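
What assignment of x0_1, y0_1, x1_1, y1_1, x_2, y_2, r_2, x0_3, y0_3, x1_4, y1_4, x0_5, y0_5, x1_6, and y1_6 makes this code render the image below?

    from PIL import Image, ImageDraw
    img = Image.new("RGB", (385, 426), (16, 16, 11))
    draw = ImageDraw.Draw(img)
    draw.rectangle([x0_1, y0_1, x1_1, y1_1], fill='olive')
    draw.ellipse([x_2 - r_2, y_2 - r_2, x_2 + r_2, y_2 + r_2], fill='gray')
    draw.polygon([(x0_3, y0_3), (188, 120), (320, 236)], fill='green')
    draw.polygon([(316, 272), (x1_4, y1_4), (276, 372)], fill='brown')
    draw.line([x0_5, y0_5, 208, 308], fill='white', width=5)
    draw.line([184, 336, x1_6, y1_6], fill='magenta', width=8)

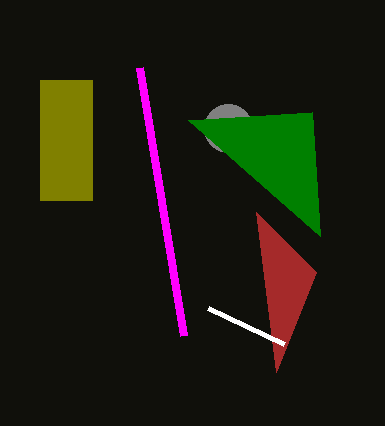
x0_1 = 40
y0_1 = 80
x1_1 = 92
y1_1 = 200
x_2 = 228
y_2 = 128
r_2 = 24
x0_3 = 312
y0_3 = 112
x1_4 = 256
y1_4 = 212
x0_5 = 284
y0_5 = 344
x1_6 = 140
y1_6 = 68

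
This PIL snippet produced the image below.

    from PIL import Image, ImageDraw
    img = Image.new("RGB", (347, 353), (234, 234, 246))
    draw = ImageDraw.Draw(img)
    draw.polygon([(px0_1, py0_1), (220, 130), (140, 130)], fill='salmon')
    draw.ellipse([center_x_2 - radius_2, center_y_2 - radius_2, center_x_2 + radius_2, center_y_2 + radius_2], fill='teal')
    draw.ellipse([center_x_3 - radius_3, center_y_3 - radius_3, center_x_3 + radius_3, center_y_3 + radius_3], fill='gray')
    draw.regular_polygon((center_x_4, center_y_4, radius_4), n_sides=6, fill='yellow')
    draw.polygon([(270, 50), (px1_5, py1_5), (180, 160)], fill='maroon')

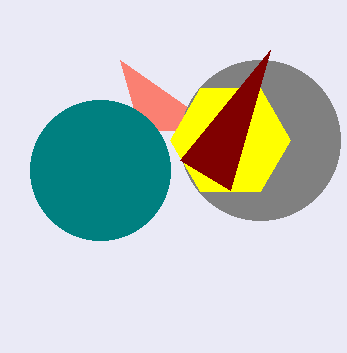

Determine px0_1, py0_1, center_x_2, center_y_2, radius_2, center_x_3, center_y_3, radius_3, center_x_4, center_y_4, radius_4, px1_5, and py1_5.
px0_1 = 120; py0_1 = 60; center_x_2 = 100; center_y_2 = 170; radius_2 = 70; center_x_3 = 260; center_y_3 = 140; radius_3 = 80; center_x_4 = 230; center_y_4 = 140; radius_4 = 60; px1_5 = 230; py1_5 = 190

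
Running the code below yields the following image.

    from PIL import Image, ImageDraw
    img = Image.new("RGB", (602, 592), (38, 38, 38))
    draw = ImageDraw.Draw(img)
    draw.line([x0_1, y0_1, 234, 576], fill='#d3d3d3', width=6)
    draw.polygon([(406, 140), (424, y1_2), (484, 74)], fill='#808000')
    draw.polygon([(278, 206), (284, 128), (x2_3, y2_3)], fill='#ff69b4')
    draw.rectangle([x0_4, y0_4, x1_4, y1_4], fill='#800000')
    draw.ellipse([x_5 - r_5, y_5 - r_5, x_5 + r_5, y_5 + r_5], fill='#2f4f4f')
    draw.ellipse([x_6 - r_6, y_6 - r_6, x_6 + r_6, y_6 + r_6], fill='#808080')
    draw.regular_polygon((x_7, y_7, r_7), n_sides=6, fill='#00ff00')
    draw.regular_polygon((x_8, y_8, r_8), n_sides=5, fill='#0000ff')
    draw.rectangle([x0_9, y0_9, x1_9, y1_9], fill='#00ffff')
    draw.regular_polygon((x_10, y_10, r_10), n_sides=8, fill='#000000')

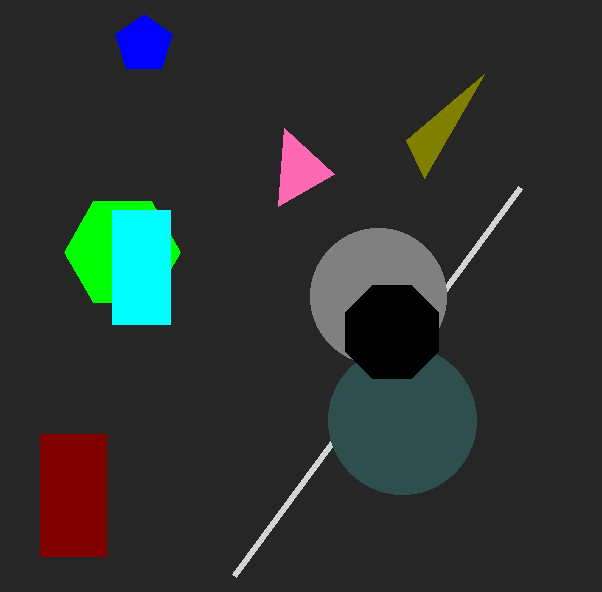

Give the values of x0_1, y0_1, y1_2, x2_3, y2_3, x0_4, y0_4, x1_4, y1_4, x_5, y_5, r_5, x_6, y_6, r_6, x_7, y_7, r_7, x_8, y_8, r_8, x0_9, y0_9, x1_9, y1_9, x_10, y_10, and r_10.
x0_1 = 520, y0_1 = 188, y1_2 = 178, x2_3 = 334, y2_3 = 174, x0_4 = 40, y0_4 = 434, x1_4 = 106, y1_4 = 556, x_5 = 402, y_5 = 420, r_5 = 74, x_6 = 378, y_6 = 296, r_6 = 68, x_7 = 122, y_7 = 252, r_7 = 58, x_8 = 144, y_8 = 44, r_8 = 30, x0_9 = 112, y0_9 = 210, x1_9 = 170, y1_9 = 324, x_10 = 392, y_10 = 332, r_10 = 50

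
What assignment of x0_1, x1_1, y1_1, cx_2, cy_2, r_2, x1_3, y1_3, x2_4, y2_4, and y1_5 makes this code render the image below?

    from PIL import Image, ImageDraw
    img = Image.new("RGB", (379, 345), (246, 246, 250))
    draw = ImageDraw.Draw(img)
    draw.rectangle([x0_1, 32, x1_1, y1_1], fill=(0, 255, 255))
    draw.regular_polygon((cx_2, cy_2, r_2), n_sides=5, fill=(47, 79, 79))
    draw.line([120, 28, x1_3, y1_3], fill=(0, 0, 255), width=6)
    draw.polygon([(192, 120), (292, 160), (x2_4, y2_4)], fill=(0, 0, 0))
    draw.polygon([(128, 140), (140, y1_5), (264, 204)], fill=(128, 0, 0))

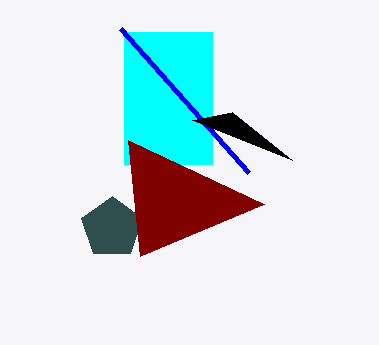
x0_1 = 124
x1_1 = 212
y1_1 = 164
cx_2 = 112
cy_2 = 228
r_2 = 32
x1_3 = 248
y1_3 = 172
x2_4 = 232
y2_4 = 112
y1_5 = 256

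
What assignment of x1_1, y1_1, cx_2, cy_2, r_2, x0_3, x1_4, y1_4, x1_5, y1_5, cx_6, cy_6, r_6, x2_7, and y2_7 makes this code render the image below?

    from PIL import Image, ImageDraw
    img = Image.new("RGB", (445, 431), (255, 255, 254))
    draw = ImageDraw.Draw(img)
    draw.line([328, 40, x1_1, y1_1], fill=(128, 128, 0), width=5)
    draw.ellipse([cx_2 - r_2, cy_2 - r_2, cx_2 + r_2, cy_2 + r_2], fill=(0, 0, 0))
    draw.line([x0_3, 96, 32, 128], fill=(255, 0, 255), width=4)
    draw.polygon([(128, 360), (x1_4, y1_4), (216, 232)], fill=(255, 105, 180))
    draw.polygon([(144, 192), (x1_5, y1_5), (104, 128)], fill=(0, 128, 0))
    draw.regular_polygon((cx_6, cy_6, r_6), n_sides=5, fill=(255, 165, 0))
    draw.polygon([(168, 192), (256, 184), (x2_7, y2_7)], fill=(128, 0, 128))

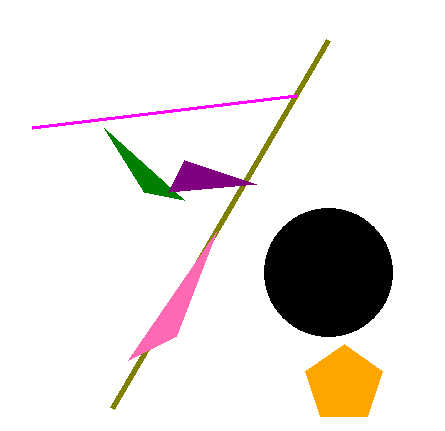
x1_1 = 112
y1_1 = 408
cx_2 = 328
cy_2 = 272
r_2 = 64
x0_3 = 296
x1_4 = 176
y1_4 = 336
x1_5 = 184
y1_5 = 200
cx_6 = 344
cy_6 = 384
r_6 = 40
x2_7 = 184
y2_7 = 160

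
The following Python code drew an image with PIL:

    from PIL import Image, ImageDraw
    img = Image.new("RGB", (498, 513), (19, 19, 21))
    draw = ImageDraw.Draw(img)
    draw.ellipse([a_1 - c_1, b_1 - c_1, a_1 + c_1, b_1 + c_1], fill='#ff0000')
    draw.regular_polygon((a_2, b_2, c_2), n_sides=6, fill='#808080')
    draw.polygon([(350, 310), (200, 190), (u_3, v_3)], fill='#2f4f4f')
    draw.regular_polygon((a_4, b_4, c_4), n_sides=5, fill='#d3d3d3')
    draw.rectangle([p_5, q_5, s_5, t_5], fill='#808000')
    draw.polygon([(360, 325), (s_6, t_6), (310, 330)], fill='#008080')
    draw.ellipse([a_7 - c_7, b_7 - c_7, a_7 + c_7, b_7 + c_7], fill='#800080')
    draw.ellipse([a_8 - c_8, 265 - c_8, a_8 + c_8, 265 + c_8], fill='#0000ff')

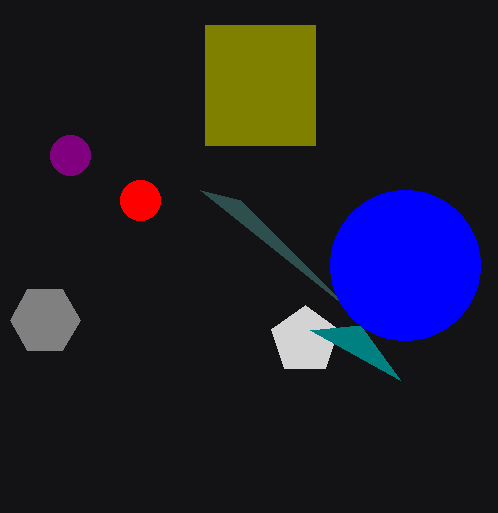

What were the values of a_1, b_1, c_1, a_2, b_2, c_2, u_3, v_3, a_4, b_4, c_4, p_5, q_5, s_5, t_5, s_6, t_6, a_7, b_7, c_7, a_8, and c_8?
a_1 = 140
b_1 = 200
c_1 = 20
a_2 = 45
b_2 = 320
c_2 = 35
u_3 = 240
v_3 = 200
a_4 = 305
b_4 = 340
c_4 = 35
p_5 = 205
q_5 = 25
s_5 = 315
t_5 = 145
s_6 = 400
t_6 = 380
a_7 = 70
b_7 = 155
c_7 = 20
a_8 = 405
c_8 = 75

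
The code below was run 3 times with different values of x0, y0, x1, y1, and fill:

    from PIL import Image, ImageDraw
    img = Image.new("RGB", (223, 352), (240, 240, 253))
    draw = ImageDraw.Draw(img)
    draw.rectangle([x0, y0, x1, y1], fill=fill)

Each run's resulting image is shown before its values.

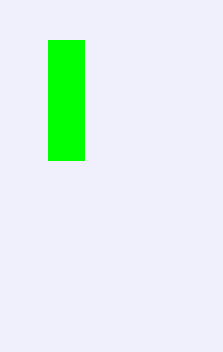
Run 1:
x0 = 48, y0 = 40, x1 = 84, y1 = 160, fill = 'lime'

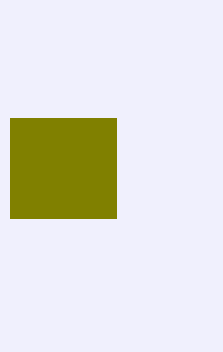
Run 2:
x0 = 10; y0 = 118; x1 = 116; y1 = 218; fill = 'olive'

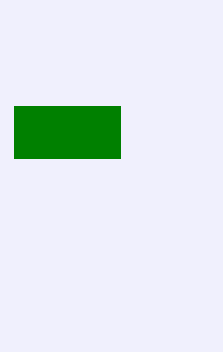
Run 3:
x0 = 14; y0 = 106; x1 = 120; y1 = 158; fill = 'green'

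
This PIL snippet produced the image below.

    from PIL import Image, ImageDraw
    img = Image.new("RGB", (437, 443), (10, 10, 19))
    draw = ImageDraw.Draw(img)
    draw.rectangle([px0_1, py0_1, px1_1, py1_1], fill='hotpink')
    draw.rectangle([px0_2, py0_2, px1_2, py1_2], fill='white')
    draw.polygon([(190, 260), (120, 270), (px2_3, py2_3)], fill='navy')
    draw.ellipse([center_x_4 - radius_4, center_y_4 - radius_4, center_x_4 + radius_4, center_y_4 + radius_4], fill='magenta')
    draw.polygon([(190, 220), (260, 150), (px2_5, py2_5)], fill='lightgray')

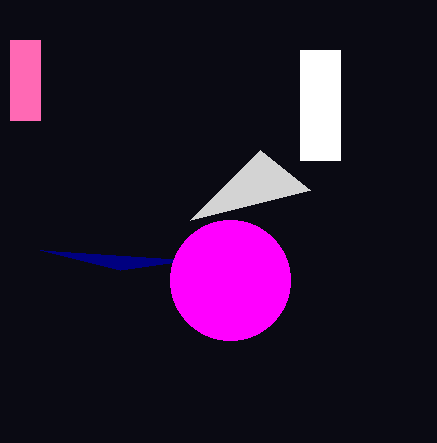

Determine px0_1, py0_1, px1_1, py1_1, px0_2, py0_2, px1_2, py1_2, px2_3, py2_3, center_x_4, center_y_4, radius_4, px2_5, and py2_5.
px0_1 = 10; py0_1 = 40; px1_1 = 40; py1_1 = 120; px0_2 = 300; py0_2 = 50; px1_2 = 340; py1_2 = 160; px2_3 = 40; py2_3 = 250; center_x_4 = 230; center_y_4 = 280; radius_4 = 60; px2_5 = 310; py2_5 = 190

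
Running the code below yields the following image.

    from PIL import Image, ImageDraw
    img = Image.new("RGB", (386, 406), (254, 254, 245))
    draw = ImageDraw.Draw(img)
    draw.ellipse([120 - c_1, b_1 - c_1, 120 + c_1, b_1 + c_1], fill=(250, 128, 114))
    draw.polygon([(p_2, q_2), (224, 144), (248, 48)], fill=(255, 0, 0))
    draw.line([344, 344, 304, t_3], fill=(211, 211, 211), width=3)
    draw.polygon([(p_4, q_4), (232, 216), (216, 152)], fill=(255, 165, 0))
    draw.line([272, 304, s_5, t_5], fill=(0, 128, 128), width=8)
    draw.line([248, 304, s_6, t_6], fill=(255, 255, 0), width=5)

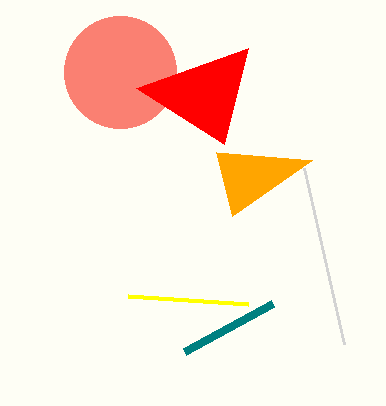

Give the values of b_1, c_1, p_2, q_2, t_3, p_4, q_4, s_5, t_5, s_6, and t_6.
b_1 = 72, c_1 = 56, p_2 = 136, q_2 = 88, t_3 = 168, p_4 = 312, q_4 = 160, s_5 = 184, t_5 = 352, s_6 = 128, t_6 = 296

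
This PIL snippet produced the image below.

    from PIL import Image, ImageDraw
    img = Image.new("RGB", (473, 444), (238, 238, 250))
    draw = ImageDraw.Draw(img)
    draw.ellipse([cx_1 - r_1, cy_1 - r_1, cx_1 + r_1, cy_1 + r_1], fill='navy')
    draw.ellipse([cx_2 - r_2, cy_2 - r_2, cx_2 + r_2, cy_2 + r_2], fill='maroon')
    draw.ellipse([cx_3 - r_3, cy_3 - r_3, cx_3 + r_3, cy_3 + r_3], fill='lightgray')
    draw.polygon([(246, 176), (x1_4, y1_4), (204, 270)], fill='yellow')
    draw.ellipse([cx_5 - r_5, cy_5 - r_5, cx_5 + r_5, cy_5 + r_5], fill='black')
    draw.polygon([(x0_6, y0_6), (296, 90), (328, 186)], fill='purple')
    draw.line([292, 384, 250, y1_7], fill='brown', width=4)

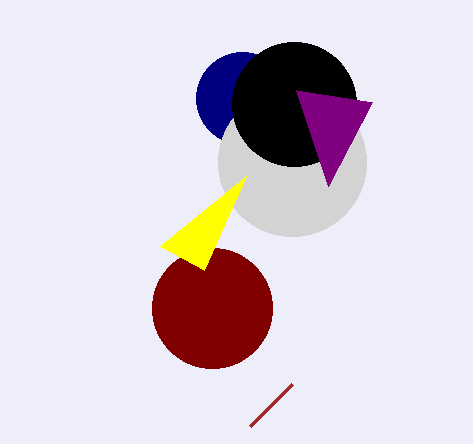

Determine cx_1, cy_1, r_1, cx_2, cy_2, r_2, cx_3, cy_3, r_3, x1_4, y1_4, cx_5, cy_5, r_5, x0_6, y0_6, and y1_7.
cx_1 = 242
cy_1 = 98
r_1 = 46
cx_2 = 212
cy_2 = 308
r_2 = 60
cx_3 = 292
cy_3 = 162
r_3 = 74
x1_4 = 160
y1_4 = 246
cx_5 = 294
cy_5 = 104
r_5 = 62
x0_6 = 372
y0_6 = 102
y1_7 = 426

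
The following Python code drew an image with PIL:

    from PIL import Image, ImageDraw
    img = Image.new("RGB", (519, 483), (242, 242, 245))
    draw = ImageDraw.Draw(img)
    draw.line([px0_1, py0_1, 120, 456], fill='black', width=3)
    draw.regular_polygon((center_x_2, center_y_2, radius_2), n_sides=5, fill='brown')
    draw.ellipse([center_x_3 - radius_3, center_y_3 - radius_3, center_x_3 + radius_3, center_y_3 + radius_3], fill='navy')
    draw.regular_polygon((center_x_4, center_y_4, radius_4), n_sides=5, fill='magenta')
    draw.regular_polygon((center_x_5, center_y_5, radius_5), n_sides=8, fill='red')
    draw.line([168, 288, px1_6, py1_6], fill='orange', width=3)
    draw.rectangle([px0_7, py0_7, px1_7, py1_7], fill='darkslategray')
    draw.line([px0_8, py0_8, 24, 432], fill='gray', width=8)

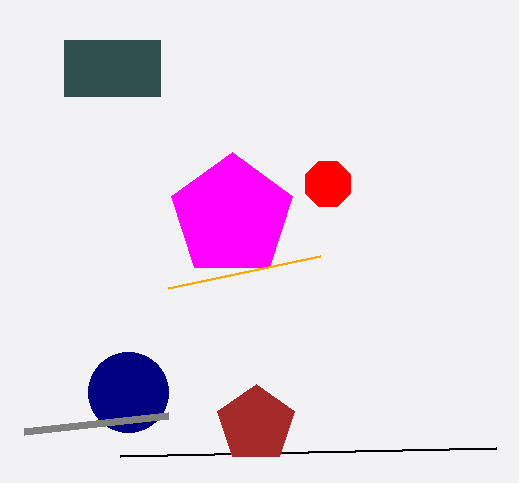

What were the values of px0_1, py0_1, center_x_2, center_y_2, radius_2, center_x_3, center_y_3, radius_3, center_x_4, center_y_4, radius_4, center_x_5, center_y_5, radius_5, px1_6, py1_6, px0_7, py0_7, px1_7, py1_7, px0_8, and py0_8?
px0_1 = 496, py0_1 = 448, center_x_2 = 256, center_y_2 = 424, radius_2 = 40, center_x_3 = 128, center_y_3 = 392, radius_3 = 40, center_x_4 = 232, center_y_4 = 216, radius_4 = 64, center_x_5 = 328, center_y_5 = 184, radius_5 = 24, px1_6 = 320, py1_6 = 256, px0_7 = 64, py0_7 = 40, px1_7 = 160, py1_7 = 96, px0_8 = 168, py0_8 = 416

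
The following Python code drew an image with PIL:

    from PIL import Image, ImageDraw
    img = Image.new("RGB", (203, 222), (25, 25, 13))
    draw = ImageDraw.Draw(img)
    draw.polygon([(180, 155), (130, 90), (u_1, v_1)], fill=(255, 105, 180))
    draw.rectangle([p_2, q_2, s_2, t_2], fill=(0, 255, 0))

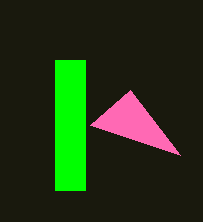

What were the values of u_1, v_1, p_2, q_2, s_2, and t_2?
u_1 = 90
v_1 = 125
p_2 = 55
q_2 = 60
s_2 = 85
t_2 = 190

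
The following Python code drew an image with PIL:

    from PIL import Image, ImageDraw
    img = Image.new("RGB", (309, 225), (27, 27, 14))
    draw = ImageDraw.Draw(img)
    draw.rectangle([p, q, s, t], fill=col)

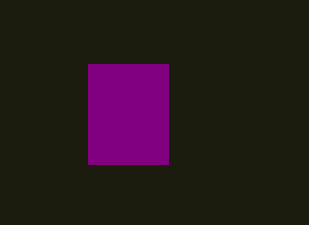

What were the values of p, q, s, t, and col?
p = 88, q = 64, s = 168, t = 164, col = 'purple'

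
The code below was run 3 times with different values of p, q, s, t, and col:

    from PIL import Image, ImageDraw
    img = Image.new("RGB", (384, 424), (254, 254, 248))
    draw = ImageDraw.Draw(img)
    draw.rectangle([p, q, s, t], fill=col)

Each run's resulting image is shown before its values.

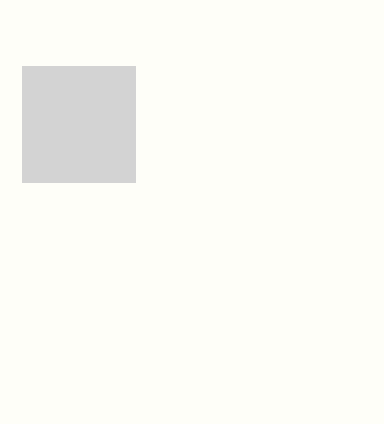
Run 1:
p = 22; q = 66; s = 135; t = 182; col = 'lightgray'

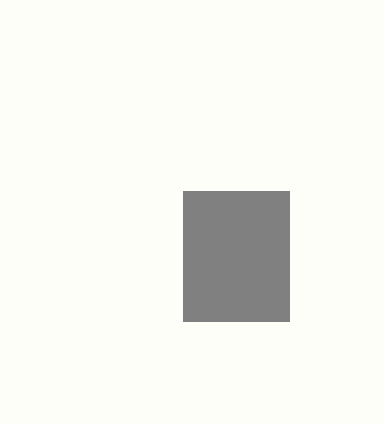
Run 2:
p = 183; q = 191; s = 289; t = 321; col = 'gray'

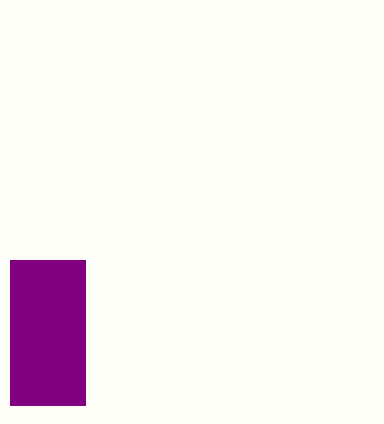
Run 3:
p = 10; q = 260; s = 85; t = 405; col = 'purple'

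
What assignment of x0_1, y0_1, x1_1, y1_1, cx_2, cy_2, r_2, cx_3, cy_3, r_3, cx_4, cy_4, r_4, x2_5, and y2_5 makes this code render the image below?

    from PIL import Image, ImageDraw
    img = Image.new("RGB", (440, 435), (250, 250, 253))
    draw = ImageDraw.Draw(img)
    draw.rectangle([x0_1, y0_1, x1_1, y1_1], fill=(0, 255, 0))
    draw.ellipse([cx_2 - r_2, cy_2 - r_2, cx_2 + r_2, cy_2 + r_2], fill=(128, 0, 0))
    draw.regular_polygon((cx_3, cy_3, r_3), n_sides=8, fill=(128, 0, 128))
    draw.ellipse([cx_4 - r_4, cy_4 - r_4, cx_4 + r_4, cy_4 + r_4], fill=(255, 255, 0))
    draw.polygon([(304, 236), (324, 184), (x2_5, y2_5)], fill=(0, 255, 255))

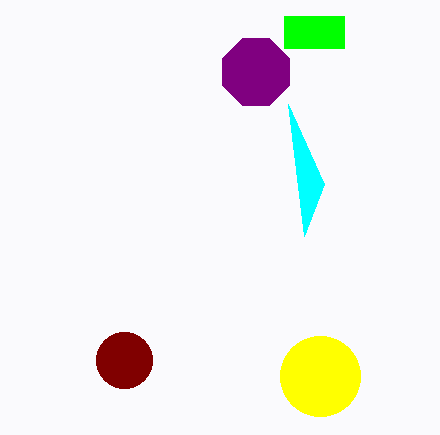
x0_1 = 284, y0_1 = 16, x1_1 = 344, y1_1 = 48, cx_2 = 124, cy_2 = 360, r_2 = 28, cx_3 = 256, cy_3 = 72, r_3 = 36, cx_4 = 320, cy_4 = 376, r_4 = 40, x2_5 = 288, y2_5 = 104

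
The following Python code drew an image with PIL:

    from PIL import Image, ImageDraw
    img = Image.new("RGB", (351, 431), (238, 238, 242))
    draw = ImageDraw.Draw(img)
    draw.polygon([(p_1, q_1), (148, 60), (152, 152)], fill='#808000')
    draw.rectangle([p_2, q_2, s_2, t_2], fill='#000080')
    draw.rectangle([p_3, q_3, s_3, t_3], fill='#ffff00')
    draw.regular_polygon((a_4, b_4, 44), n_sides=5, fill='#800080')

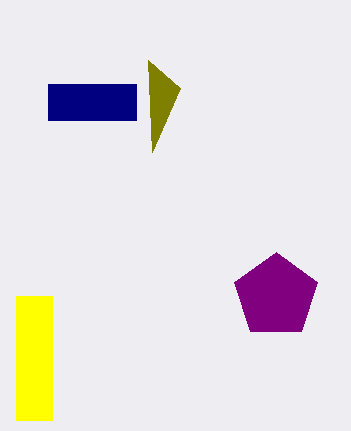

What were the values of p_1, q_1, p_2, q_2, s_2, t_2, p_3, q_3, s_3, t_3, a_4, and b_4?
p_1 = 180
q_1 = 88
p_2 = 48
q_2 = 84
s_2 = 136
t_2 = 120
p_3 = 16
q_3 = 296
s_3 = 52
t_3 = 420
a_4 = 276
b_4 = 296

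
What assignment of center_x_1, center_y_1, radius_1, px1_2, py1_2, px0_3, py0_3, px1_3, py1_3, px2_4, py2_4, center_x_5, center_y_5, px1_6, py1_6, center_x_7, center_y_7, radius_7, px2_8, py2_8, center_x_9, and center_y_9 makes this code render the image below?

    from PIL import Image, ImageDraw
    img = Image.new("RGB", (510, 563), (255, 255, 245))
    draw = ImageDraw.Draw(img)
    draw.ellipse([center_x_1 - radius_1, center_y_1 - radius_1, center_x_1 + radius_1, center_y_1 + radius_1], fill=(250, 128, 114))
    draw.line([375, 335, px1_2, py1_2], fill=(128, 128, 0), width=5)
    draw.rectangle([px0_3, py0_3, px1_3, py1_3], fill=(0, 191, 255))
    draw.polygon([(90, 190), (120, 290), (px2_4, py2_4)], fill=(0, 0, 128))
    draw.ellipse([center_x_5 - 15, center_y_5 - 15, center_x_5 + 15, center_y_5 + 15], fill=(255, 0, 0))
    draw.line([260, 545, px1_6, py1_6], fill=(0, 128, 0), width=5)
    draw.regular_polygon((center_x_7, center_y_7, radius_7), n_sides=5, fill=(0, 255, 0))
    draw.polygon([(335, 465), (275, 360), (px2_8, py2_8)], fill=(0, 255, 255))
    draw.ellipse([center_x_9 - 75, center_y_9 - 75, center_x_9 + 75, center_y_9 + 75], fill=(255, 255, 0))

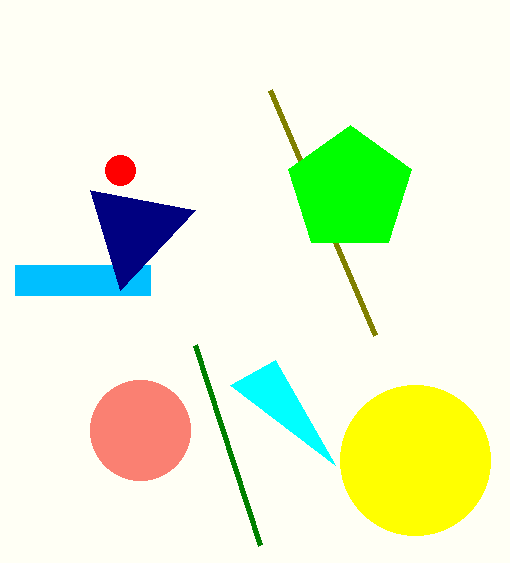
center_x_1 = 140; center_y_1 = 430; radius_1 = 50; px1_2 = 270; py1_2 = 90; px0_3 = 15; py0_3 = 265; px1_3 = 150; py1_3 = 295; px2_4 = 195; py2_4 = 210; center_x_5 = 120; center_y_5 = 170; px1_6 = 195; py1_6 = 345; center_x_7 = 350; center_y_7 = 190; radius_7 = 65; px2_8 = 230; py2_8 = 385; center_x_9 = 415; center_y_9 = 460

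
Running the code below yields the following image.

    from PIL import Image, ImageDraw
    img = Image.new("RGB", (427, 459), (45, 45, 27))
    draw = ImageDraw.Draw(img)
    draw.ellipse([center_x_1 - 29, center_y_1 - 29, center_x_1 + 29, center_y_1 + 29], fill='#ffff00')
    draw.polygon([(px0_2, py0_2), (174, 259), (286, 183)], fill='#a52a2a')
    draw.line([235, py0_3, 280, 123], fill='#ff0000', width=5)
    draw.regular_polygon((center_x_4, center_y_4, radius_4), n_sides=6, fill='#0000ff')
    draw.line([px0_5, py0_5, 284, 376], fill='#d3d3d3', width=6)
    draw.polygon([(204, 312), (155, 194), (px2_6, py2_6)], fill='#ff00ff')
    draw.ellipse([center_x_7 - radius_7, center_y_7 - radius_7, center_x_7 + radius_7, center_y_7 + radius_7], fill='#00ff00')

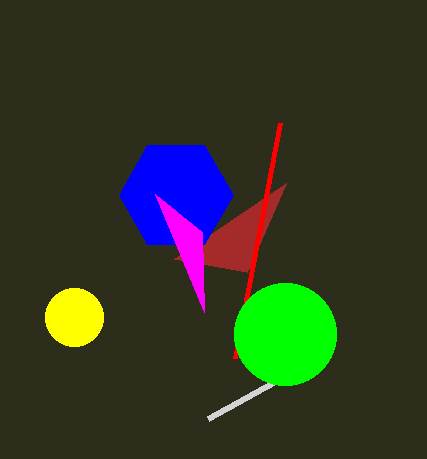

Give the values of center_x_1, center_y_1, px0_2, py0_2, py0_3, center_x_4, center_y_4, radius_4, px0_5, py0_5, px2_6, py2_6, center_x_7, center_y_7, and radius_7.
center_x_1 = 74
center_y_1 = 317
px0_2 = 247
py0_2 = 272
py0_3 = 358
center_x_4 = 176
center_y_4 = 195
radius_4 = 57
px0_5 = 208
py0_5 = 418
px2_6 = 202
py2_6 = 232
center_x_7 = 285
center_y_7 = 334
radius_7 = 51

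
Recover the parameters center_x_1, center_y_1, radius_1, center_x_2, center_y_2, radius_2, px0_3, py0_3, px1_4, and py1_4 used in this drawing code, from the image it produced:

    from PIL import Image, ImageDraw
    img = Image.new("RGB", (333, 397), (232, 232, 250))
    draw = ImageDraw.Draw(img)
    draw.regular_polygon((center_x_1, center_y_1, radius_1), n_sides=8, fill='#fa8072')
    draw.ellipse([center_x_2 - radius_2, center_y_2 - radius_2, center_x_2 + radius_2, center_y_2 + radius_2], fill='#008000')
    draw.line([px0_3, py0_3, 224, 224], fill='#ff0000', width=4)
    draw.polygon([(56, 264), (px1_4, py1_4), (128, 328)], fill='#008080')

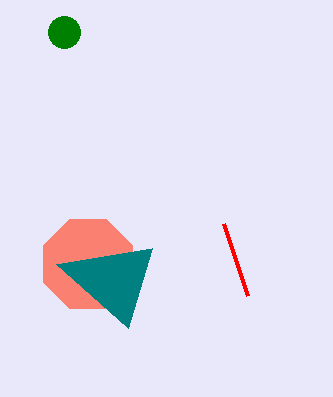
center_x_1 = 88; center_y_1 = 264; radius_1 = 48; center_x_2 = 64; center_y_2 = 32; radius_2 = 16; px0_3 = 248; py0_3 = 296; px1_4 = 152; py1_4 = 248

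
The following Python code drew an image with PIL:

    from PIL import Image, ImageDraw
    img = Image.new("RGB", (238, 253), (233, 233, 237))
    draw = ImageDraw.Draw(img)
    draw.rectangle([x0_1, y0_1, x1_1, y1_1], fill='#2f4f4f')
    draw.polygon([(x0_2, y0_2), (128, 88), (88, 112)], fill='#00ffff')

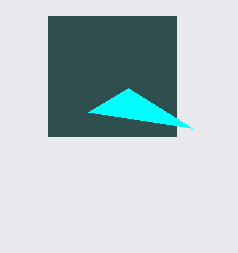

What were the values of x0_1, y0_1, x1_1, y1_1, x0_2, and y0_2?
x0_1 = 48
y0_1 = 16
x1_1 = 176
y1_1 = 136
x0_2 = 192
y0_2 = 128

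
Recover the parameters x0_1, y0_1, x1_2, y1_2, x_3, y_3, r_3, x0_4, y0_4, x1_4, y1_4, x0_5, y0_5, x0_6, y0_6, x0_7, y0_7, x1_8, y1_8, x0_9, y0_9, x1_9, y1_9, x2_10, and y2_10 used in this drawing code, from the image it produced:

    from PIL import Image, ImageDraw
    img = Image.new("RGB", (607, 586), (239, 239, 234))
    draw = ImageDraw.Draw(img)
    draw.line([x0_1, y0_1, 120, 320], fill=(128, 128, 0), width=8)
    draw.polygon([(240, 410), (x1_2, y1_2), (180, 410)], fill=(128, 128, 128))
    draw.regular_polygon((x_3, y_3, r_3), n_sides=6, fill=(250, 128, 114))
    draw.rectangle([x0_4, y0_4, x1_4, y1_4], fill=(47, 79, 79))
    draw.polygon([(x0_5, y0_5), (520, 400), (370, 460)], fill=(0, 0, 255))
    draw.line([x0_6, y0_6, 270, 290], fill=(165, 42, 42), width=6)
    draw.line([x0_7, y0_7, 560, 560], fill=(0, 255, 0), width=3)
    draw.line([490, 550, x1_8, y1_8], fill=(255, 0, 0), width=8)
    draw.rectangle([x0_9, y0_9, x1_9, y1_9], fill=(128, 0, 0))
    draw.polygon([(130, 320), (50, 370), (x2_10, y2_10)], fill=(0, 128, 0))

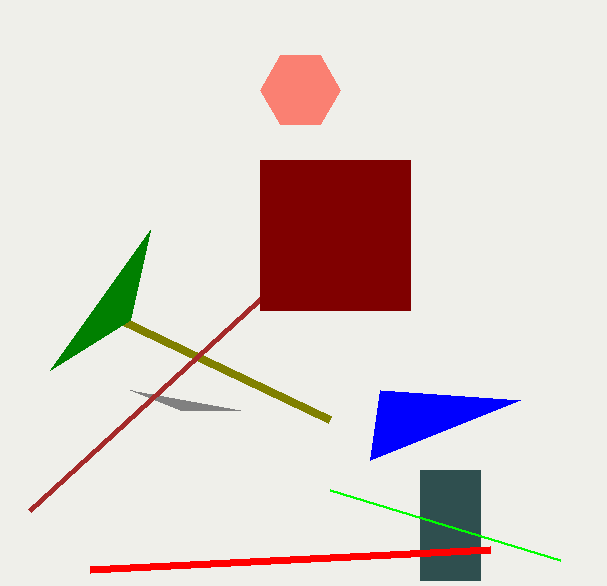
x0_1 = 330
y0_1 = 420
x1_2 = 130
y1_2 = 390
x_3 = 300
y_3 = 90
r_3 = 40
x0_4 = 420
y0_4 = 470
x1_4 = 480
y1_4 = 580
x0_5 = 380
y0_5 = 390
x0_6 = 30
y0_6 = 510
x0_7 = 330
y0_7 = 490
x1_8 = 90
y1_8 = 570
x0_9 = 260
y0_9 = 160
x1_9 = 410
y1_9 = 310
x2_10 = 150
y2_10 = 230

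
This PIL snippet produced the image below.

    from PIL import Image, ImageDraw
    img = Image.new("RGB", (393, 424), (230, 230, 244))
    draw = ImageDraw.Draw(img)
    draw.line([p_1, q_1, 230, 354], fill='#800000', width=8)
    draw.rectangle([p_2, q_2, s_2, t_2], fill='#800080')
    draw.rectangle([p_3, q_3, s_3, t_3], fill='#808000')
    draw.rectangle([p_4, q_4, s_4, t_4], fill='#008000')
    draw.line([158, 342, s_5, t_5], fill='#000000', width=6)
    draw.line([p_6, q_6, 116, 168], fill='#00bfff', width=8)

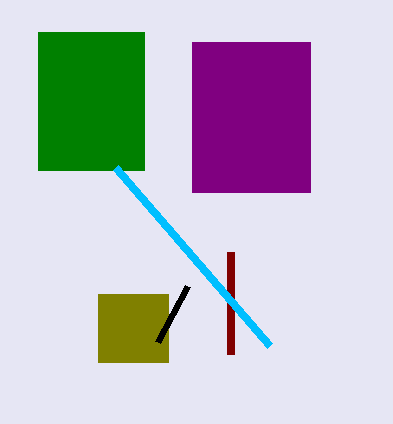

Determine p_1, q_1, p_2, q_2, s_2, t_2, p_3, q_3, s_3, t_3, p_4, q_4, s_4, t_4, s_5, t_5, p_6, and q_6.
p_1 = 230; q_1 = 252; p_2 = 192; q_2 = 42; s_2 = 310; t_2 = 192; p_3 = 98; q_3 = 294; s_3 = 168; t_3 = 362; p_4 = 38; q_4 = 32; s_4 = 144; t_4 = 170; s_5 = 188; t_5 = 286; p_6 = 270; q_6 = 346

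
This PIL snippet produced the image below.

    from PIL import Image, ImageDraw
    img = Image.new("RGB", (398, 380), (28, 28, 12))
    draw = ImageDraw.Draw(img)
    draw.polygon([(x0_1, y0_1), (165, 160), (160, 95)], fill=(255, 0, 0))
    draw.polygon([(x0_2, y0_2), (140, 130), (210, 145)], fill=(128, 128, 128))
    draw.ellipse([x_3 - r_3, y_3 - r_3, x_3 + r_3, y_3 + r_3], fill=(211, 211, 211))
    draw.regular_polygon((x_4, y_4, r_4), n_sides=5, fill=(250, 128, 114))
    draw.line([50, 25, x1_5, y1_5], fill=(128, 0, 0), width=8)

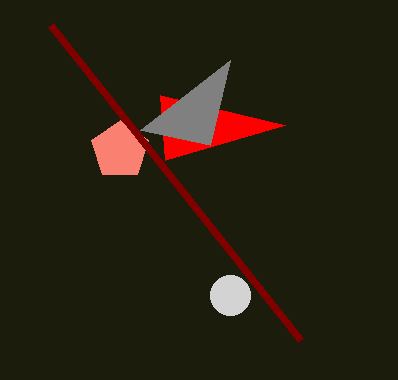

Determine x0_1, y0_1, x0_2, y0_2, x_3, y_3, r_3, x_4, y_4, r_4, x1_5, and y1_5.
x0_1 = 285
y0_1 = 125
x0_2 = 230
y0_2 = 60
x_3 = 230
y_3 = 295
r_3 = 20
x_4 = 120
y_4 = 150
r_4 = 30
x1_5 = 300
y1_5 = 340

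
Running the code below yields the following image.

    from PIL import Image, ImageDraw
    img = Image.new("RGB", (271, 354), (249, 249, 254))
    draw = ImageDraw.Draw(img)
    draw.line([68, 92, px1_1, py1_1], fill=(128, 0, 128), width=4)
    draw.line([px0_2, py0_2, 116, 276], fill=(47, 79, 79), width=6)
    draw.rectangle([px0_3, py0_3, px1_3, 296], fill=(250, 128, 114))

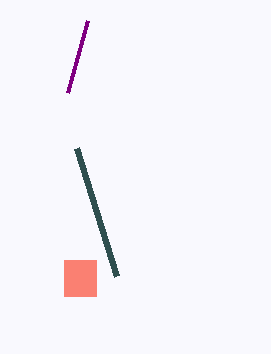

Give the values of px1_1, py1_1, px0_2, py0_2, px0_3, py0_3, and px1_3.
px1_1 = 88; py1_1 = 20; px0_2 = 76; py0_2 = 148; px0_3 = 64; py0_3 = 260; px1_3 = 96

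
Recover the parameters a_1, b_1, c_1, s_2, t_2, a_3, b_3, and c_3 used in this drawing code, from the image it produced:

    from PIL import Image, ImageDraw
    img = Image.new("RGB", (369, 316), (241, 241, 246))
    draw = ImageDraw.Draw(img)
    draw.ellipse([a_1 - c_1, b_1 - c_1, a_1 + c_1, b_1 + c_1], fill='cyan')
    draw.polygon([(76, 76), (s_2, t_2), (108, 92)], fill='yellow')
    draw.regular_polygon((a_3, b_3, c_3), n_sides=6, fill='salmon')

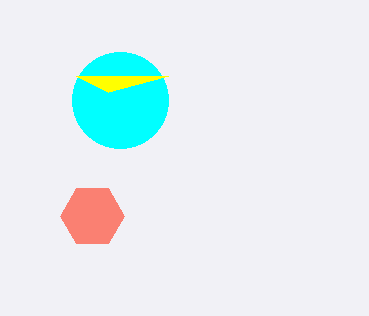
a_1 = 120; b_1 = 100; c_1 = 48; s_2 = 168; t_2 = 76; a_3 = 92; b_3 = 216; c_3 = 32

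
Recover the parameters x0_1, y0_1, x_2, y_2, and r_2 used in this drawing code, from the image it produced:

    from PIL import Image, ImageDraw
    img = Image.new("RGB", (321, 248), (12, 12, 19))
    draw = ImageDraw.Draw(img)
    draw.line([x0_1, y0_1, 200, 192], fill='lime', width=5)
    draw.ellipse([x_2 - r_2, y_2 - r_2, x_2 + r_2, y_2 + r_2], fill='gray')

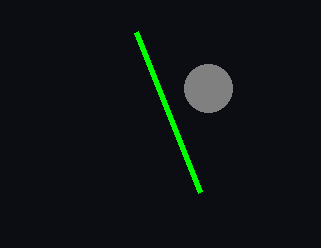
x0_1 = 136; y0_1 = 32; x_2 = 208; y_2 = 88; r_2 = 24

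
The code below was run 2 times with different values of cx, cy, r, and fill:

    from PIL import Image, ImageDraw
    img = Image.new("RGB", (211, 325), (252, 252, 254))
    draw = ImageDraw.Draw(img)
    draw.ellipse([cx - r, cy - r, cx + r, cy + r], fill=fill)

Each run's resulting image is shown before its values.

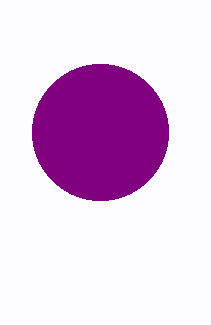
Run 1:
cx = 100
cy = 132
r = 68
fill = 'purple'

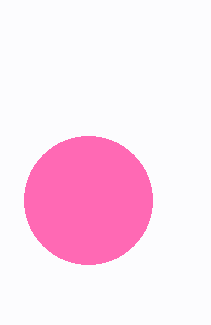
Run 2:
cx = 88
cy = 200
r = 64
fill = 'hotpink'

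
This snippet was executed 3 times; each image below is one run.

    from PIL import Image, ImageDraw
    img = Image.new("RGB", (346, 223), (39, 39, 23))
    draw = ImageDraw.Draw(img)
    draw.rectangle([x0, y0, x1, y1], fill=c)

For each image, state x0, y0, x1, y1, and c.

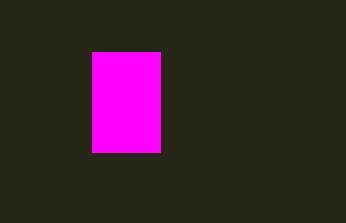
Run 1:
x0 = 92; y0 = 52; x1 = 160; y1 = 152; c = 'magenta'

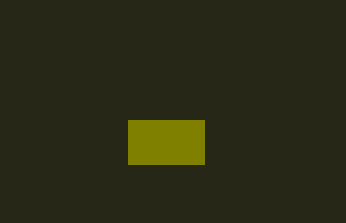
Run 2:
x0 = 128
y0 = 120
x1 = 204
y1 = 164
c = 'olive'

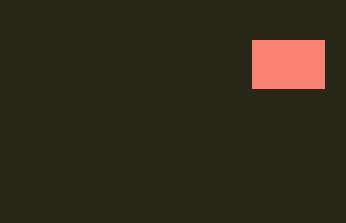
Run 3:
x0 = 252, y0 = 40, x1 = 324, y1 = 88, c = 'salmon'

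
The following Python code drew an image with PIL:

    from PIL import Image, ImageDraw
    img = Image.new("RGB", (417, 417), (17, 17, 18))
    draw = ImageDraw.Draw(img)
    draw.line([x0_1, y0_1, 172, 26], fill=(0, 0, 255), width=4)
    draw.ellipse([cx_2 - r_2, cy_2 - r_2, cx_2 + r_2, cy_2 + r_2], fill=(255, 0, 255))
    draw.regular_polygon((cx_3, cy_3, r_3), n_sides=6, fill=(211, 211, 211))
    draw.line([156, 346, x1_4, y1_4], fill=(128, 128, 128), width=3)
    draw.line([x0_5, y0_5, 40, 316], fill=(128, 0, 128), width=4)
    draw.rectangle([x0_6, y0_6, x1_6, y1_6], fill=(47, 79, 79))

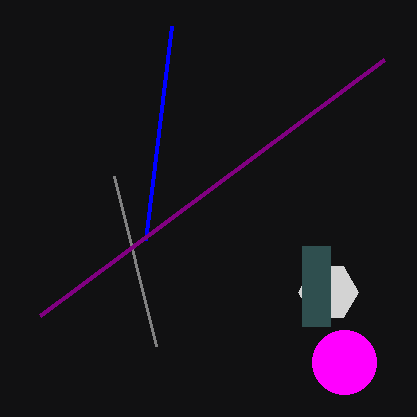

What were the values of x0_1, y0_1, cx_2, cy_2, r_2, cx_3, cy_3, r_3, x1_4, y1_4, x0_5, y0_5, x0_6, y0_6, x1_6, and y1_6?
x0_1 = 146
y0_1 = 240
cx_2 = 344
cy_2 = 362
r_2 = 32
cx_3 = 328
cy_3 = 292
r_3 = 30
x1_4 = 114
y1_4 = 176
x0_5 = 384
y0_5 = 60
x0_6 = 302
y0_6 = 246
x1_6 = 330
y1_6 = 326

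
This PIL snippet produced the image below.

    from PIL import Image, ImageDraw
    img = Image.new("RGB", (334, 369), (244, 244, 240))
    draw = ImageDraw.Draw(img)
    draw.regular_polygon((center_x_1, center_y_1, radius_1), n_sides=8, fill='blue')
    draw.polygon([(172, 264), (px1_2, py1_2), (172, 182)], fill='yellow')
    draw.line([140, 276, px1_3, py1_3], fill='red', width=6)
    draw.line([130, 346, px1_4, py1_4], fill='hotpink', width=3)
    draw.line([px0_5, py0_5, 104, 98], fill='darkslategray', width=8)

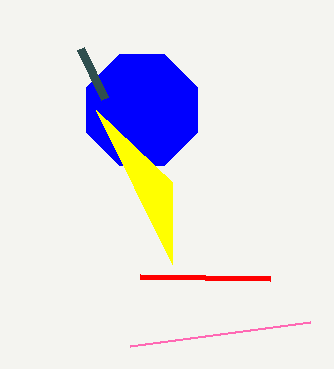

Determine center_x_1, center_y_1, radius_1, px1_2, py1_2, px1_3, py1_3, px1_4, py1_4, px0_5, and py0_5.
center_x_1 = 142; center_y_1 = 110; radius_1 = 60; px1_2 = 96; py1_2 = 110; px1_3 = 270; py1_3 = 278; px1_4 = 310; py1_4 = 322; px0_5 = 80; py0_5 = 48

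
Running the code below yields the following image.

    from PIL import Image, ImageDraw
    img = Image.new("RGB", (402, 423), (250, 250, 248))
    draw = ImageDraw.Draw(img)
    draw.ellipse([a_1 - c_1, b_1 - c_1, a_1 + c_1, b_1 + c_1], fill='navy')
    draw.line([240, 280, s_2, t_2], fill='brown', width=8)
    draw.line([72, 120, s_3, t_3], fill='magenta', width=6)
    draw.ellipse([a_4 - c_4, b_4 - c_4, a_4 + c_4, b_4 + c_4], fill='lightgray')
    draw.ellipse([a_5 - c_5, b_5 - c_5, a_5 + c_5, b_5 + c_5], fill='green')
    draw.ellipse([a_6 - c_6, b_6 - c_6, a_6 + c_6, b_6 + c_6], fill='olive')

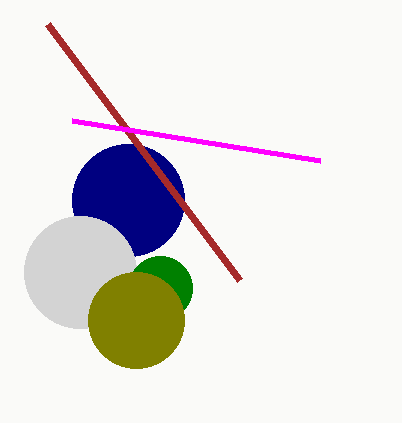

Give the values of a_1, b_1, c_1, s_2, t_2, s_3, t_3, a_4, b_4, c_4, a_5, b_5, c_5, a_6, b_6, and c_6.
a_1 = 128
b_1 = 200
c_1 = 56
s_2 = 48
t_2 = 24
s_3 = 320
t_3 = 160
a_4 = 80
b_4 = 272
c_4 = 56
a_5 = 160
b_5 = 288
c_5 = 32
a_6 = 136
b_6 = 320
c_6 = 48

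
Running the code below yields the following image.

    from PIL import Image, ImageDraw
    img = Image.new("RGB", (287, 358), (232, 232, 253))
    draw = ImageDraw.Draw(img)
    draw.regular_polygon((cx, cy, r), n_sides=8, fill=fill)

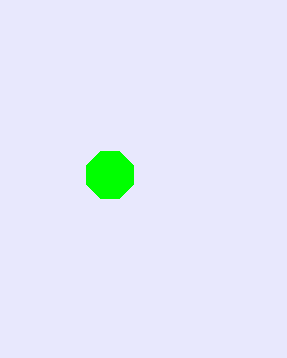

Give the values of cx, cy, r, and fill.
cx = 110; cy = 175; r = 25; fill = 'lime'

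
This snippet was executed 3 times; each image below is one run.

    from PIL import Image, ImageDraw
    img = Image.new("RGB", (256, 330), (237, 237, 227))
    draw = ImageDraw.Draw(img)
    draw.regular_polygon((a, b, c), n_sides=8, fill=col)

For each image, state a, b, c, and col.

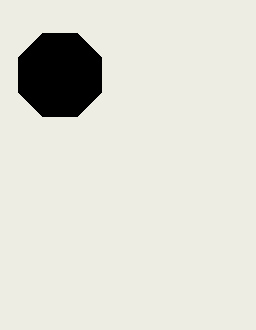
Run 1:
a = 60; b = 75; c = 45; col = 'black'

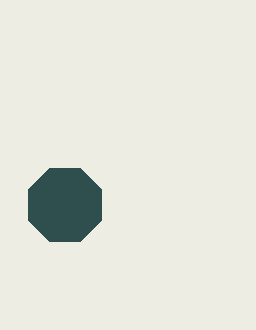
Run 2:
a = 65
b = 205
c = 40
col = 'darkslategray'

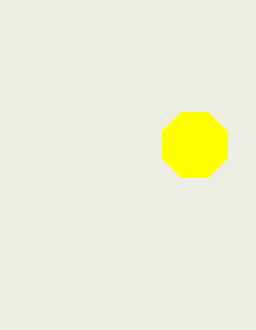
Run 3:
a = 195, b = 145, c = 35, col = 'yellow'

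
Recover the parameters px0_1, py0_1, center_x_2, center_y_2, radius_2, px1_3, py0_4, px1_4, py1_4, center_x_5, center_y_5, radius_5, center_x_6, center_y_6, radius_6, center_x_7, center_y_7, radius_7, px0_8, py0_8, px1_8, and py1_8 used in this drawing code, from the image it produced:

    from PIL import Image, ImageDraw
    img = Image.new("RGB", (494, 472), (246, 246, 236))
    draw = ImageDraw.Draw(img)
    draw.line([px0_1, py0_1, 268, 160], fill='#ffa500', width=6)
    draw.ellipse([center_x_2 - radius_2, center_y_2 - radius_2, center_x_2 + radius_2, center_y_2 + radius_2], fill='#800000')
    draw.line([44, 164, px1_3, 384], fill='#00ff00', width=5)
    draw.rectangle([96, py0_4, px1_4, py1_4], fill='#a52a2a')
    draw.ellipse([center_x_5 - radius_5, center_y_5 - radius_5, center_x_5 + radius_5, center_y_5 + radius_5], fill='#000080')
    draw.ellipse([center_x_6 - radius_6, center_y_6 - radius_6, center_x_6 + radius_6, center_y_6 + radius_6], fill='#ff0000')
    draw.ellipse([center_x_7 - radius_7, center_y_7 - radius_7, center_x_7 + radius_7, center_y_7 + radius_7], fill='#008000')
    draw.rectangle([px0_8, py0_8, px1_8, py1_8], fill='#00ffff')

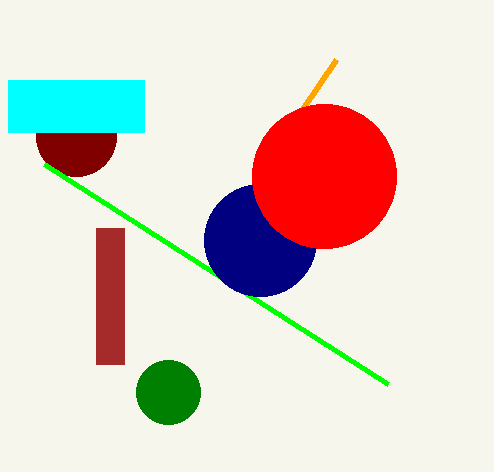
px0_1 = 336
py0_1 = 60
center_x_2 = 76
center_y_2 = 136
radius_2 = 40
px1_3 = 388
py0_4 = 228
px1_4 = 124
py1_4 = 364
center_x_5 = 260
center_y_5 = 240
radius_5 = 56
center_x_6 = 324
center_y_6 = 176
radius_6 = 72
center_x_7 = 168
center_y_7 = 392
radius_7 = 32
px0_8 = 8
py0_8 = 80
px1_8 = 144
py1_8 = 132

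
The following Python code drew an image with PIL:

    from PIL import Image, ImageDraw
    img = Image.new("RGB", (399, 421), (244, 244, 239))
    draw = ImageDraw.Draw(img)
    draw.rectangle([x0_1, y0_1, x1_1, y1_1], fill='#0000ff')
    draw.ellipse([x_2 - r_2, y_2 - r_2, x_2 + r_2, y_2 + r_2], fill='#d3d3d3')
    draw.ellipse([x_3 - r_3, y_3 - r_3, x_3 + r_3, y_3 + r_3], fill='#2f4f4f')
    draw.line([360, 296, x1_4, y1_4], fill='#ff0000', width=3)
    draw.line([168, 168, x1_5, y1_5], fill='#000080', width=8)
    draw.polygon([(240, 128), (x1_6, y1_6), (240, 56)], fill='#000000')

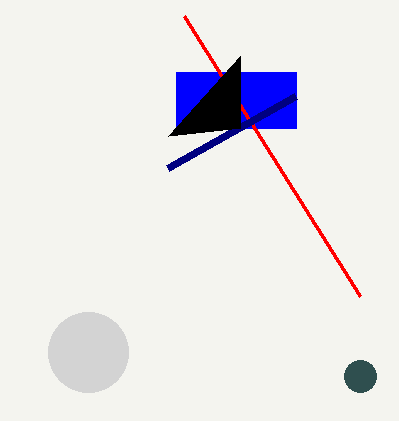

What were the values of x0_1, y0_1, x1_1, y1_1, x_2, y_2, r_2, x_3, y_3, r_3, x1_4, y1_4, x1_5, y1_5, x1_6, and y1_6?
x0_1 = 176, y0_1 = 72, x1_1 = 296, y1_1 = 128, x_2 = 88, y_2 = 352, r_2 = 40, x_3 = 360, y_3 = 376, r_3 = 16, x1_4 = 184, y1_4 = 16, x1_5 = 296, y1_5 = 96, x1_6 = 168, y1_6 = 136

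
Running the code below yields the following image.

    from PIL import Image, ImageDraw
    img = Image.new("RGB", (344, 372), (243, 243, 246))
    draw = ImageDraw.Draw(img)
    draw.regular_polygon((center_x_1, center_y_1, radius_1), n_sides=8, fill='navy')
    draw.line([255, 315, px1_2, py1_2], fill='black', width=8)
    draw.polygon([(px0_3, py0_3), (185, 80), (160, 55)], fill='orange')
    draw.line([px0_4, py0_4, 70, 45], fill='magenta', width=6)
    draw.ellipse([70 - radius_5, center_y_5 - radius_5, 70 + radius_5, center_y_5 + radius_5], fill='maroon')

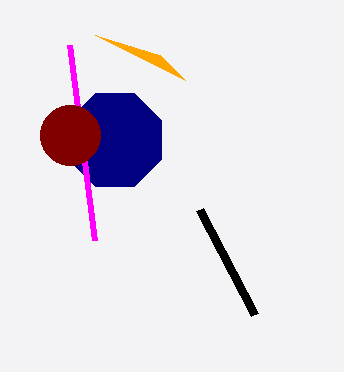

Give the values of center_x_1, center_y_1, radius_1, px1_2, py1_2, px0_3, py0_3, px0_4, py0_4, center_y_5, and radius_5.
center_x_1 = 115
center_y_1 = 140
radius_1 = 50
px1_2 = 200
py1_2 = 210
px0_3 = 95
py0_3 = 35
px0_4 = 95
py0_4 = 240
center_y_5 = 135
radius_5 = 30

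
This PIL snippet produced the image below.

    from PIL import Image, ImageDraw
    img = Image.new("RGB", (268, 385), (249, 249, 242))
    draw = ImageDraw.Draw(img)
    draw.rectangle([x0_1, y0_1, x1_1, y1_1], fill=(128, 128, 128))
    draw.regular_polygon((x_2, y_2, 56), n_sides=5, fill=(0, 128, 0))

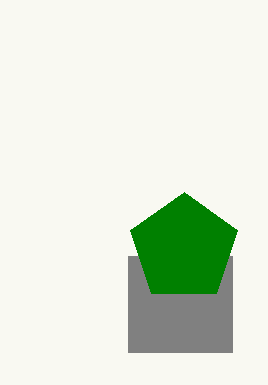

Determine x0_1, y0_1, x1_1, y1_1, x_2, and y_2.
x0_1 = 128, y0_1 = 256, x1_1 = 232, y1_1 = 352, x_2 = 184, y_2 = 248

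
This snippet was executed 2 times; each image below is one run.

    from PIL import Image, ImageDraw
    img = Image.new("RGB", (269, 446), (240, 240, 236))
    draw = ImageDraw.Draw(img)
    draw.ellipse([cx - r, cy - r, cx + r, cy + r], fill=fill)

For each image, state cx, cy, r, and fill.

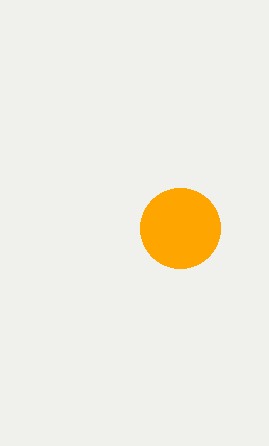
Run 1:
cx = 180, cy = 228, r = 40, fill = 'orange'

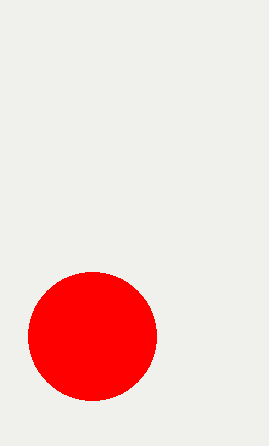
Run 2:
cx = 92, cy = 336, r = 64, fill = 'red'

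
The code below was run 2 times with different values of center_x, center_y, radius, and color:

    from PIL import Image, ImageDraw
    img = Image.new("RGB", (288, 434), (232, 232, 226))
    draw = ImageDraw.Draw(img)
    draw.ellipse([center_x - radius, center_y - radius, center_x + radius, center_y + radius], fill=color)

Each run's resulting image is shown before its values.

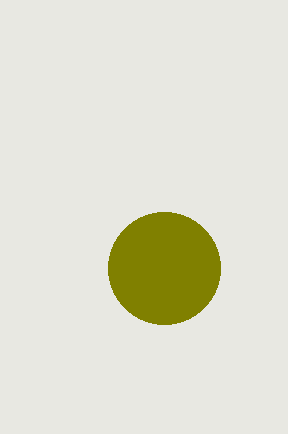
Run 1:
center_x = 164
center_y = 268
radius = 56
color = 'olive'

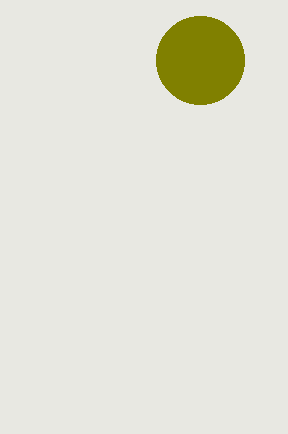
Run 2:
center_x = 200; center_y = 60; radius = 44; color = 'olive'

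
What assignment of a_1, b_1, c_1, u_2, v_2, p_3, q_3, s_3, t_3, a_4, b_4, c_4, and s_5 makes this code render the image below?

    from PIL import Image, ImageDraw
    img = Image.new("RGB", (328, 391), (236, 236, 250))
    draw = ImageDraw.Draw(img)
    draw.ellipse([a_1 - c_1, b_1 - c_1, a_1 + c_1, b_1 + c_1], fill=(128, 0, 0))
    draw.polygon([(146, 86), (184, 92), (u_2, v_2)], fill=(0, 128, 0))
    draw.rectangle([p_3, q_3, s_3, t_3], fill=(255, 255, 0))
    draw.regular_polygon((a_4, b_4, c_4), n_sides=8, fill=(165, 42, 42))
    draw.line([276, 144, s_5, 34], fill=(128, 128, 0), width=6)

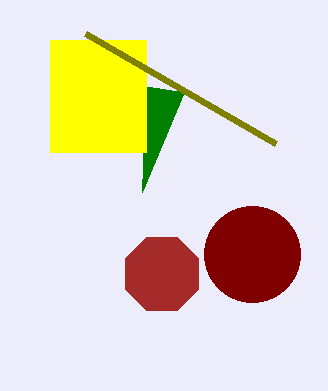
a_1 = 252; b_1 = 254; c_1 = 48; u_2 = 142; v_2 = 192; p_3 = 50; q_3 = 40; s_3 = 146; t_3 = 152; a_4 = 162; b_4 = 274; c_4 = 40; s_5 = 86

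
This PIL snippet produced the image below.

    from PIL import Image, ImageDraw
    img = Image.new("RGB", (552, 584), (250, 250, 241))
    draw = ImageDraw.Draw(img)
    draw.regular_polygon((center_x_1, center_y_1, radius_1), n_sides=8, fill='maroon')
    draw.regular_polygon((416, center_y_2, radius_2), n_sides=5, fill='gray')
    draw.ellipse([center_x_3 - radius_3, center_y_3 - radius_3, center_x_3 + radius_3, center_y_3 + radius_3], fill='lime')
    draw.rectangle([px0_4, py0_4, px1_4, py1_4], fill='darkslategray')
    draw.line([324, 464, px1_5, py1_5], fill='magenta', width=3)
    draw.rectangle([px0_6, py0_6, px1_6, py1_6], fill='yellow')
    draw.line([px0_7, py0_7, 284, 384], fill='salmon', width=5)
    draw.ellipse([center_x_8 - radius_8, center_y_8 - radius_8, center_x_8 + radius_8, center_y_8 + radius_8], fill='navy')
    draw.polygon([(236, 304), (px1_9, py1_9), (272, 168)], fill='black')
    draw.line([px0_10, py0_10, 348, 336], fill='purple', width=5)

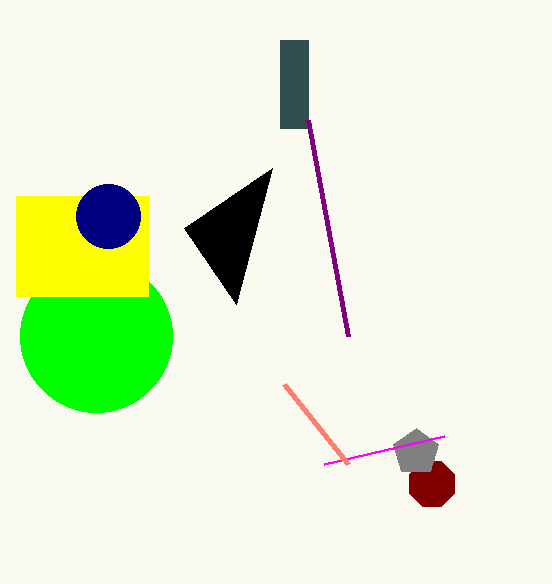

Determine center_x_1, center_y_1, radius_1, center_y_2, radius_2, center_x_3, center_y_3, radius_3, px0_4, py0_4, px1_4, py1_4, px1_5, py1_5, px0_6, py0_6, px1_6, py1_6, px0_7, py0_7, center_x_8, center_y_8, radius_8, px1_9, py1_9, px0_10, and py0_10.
center_x_1 = 432, center_y_1 = 484, radius_1 = 24, center_y_2 = 452, radius_2 = 24, center_x_3 = 96, center_y_3 = 336, radius_3 = 76, px0_4 = 280, py0_4 = 40, px1_4 = 308, py1_4 = 128, px1_5 = 444, py1_5 = 436, px0_6 = 16, py0_6 = 196, px1_6 = 148, py1_6 = 296, px0_7 = 348, py0_7 = 464, center_x_8 = 108, center_y_8 = 216, radius_8 = 32, px1_9 = 184, py1_9 = 228, px0_10 = 308, py0_10 = 120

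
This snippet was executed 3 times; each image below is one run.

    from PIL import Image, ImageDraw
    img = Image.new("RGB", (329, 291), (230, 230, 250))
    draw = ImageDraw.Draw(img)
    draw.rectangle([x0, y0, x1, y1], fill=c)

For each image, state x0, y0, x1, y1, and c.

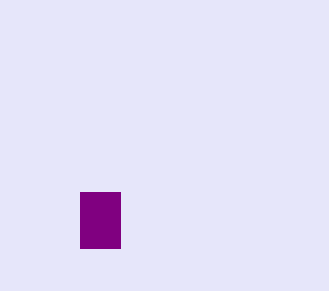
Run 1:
x0 = 80
y0 = 192
x1 = 120
y1 = 248
c = 'purple'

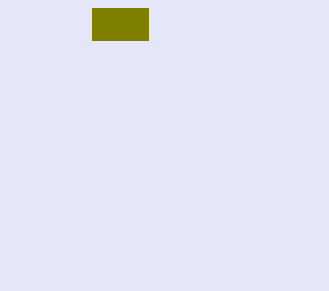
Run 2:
x0 = 92; y0 = 8; x1 = 148; y1 = 40; c = 'olive'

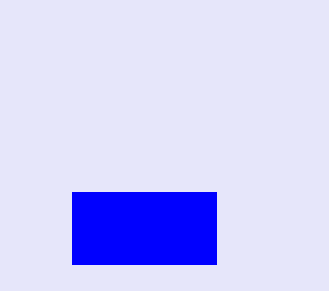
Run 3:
x0 = 72, y0 = 192, x1 = 216, y1 = 264, c = 'blue'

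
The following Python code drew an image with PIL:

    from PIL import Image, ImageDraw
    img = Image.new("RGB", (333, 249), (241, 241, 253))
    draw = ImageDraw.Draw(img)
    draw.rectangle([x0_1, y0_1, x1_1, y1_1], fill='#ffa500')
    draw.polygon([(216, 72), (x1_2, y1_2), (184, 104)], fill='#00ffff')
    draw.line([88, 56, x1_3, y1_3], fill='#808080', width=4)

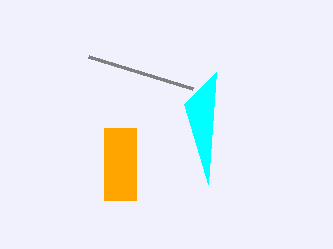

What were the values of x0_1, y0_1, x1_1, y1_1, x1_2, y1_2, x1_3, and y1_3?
x0_1 = 104
y0_1 = 128
x1_1 = 136
y1_1 = 200
x1_2 = 208
y1_2 = 184
x1_3 = 192
y1_3 = 88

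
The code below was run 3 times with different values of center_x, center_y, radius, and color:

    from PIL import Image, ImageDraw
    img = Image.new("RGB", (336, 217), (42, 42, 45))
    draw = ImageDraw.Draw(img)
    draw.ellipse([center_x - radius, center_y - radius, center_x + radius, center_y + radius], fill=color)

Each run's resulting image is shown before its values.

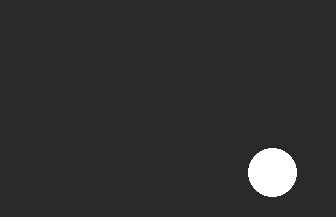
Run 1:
center_x = 272; center_y = 172; radius = 24; color = 'white'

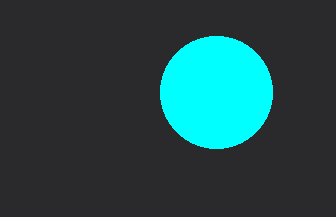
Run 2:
center_x = 216, center_y = 92, radius = 56, color = 'cyan'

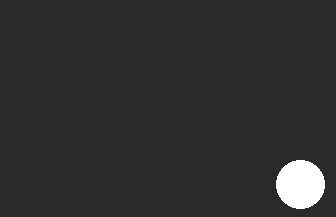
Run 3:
center_x = 300, center_y = 184, radius = 24, color = 'white'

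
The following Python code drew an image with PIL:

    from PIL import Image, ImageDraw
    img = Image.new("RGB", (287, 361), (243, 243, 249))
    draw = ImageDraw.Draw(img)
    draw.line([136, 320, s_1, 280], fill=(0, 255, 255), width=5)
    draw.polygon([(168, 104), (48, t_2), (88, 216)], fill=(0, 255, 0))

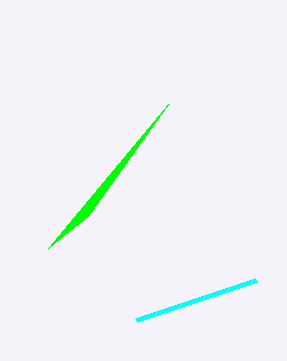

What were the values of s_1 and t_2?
s_1 = 256
t_2 = 248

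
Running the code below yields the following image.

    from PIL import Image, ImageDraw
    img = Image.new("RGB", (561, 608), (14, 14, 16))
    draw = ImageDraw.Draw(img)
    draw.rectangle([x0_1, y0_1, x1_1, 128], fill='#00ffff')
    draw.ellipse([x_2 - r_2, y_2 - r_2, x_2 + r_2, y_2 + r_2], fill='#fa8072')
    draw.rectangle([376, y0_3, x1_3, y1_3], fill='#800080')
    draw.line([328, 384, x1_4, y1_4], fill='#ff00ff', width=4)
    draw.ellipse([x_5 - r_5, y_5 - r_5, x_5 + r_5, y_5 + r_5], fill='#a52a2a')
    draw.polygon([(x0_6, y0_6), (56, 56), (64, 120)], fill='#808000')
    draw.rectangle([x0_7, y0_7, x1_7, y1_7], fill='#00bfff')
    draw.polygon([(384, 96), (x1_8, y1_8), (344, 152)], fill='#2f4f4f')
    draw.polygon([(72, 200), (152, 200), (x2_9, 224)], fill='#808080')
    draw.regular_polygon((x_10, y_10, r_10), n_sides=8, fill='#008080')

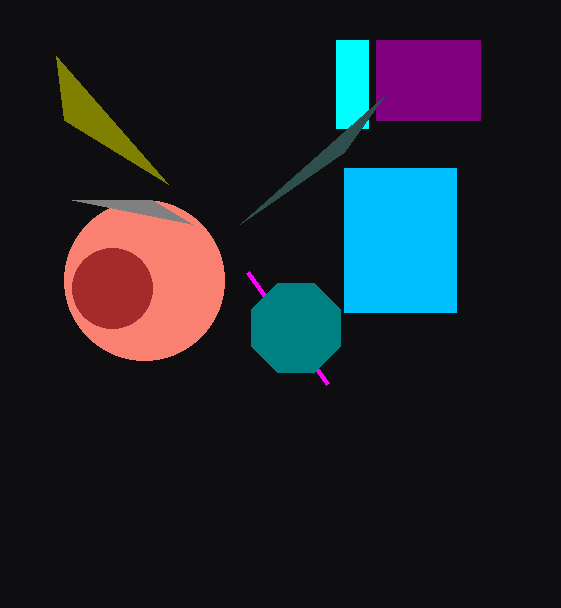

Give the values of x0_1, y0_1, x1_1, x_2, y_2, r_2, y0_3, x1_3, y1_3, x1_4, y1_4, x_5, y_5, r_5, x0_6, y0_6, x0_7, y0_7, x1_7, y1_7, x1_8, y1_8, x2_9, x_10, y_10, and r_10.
x0_1 = 336
y0_1 = 40
x1_1 = 368
x_2 = 144
y_2 = 280
r_2 = 80
y0_3 = 40
x1_3 = 480
y1_3 = 120
x1_4 = 248
y1_4 = 272
x_5 = 112
y_5 = 288
r_5 = 40
x0_6 = 168
y0_6 = 184
x0_7 = 344
y0_7 = 168
x1_7 = 456
y1_7 = 312
x1_8 = 240
y1_8 = 224
x2_9 = 192
x_10 = 296
y_10 = 328
r_10 = 48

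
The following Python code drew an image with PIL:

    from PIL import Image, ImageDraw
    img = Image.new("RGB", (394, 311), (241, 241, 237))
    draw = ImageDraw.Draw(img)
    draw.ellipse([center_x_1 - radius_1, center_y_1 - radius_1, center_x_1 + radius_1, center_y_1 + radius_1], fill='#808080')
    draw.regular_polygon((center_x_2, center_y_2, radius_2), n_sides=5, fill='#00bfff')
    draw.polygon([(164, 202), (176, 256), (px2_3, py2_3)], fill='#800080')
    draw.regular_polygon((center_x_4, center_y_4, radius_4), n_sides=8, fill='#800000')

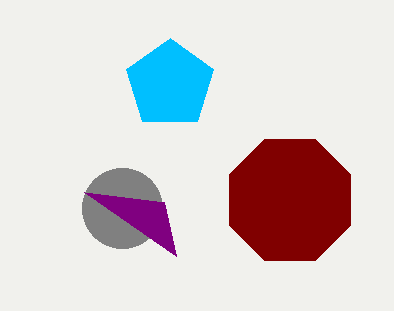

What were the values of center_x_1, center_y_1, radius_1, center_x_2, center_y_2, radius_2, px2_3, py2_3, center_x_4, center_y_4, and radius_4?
center_x_1 = 122; center_y_1 = 208; radius_1 = 40; center_x_2 = 170; center_y_2 = 84; radius_2 = 46; px2_3 = 84; py2_3 = 192; center_x_4 = 290; center_y_4 = 200; radius_4 = 66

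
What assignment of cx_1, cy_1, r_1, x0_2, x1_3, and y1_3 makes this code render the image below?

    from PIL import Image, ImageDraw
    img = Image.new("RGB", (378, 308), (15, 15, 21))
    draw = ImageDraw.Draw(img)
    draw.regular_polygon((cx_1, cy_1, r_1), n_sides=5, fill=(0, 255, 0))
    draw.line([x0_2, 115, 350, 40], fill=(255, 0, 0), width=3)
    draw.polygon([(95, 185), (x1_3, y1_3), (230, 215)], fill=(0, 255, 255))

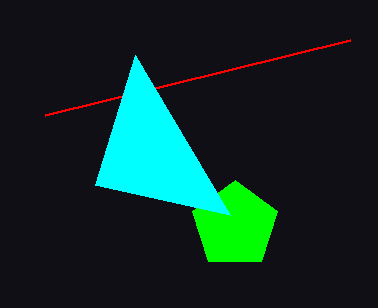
cx_1 = 235; cy_1 = 225; r_1 = 45; x0_2 = 45; x1_3 = 135; y1_3 = 55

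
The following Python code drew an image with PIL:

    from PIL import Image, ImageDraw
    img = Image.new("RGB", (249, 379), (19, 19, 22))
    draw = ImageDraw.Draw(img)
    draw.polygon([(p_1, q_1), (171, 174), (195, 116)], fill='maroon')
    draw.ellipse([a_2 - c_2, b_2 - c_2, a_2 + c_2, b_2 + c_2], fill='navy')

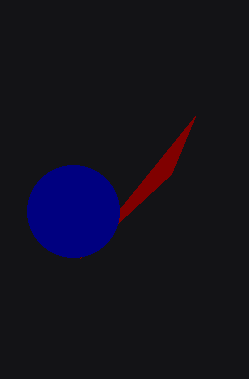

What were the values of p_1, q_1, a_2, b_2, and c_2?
p_1 = 80, q_1 = 258, a_2 = 73, b_2 = 211, c_2 = 46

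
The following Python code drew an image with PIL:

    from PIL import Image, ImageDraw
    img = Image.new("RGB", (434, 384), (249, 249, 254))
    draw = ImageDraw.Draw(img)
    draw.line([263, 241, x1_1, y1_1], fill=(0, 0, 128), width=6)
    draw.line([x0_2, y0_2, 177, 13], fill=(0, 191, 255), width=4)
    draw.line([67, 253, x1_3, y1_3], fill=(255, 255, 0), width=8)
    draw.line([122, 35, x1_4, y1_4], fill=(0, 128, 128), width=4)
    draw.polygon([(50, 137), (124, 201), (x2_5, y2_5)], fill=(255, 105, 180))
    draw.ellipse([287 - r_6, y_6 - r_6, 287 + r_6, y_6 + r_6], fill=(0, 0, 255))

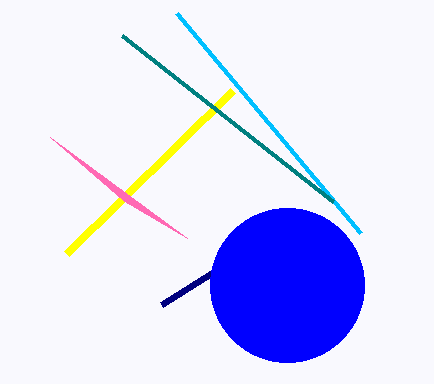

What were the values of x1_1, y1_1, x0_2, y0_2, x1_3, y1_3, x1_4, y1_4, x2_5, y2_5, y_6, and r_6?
x1_1 = 161
y1_1 = 305
x0_2 = 361
y0_2 = 233
x1_3 = 233
y1_3 = 90
x1_4 = 333
y1_4 = 201
x2_5 = 187
y2_5 = 238
y_6 = 285
r_6 = 77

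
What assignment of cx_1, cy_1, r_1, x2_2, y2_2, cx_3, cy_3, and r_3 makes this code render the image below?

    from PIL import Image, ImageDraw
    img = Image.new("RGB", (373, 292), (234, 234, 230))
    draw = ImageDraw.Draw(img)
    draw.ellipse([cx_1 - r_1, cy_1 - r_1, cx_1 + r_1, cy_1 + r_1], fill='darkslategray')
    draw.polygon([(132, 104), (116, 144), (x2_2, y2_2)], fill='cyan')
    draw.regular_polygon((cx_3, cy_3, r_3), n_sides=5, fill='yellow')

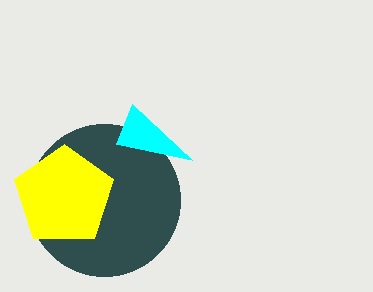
cx_1 = 104
cy_1 = 200
r_1 = 76
x2_2 = 192
y2_2 = 160
cx_3 = 64
cy_3 = 196
r_3 = 52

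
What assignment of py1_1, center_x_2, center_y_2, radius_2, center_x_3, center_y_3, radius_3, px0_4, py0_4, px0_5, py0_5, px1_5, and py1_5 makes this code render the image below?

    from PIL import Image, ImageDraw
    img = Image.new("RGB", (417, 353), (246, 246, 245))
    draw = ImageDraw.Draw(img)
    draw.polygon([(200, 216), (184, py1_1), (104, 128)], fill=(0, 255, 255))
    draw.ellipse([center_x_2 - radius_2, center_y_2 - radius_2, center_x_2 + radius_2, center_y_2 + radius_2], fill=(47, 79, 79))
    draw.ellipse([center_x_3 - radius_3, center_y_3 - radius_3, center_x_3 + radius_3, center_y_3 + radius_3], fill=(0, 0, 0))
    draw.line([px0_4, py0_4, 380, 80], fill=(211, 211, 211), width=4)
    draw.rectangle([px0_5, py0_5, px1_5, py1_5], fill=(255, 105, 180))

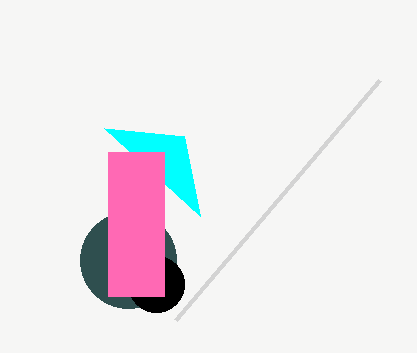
py1_1 = 136; center_x_2 = 128; center_y_2 = 260; radius_2 = 48; center_x_3 = 156; center_y_3 = 284; radius_3 = 28; px0_4 = 176; py0_4 = 320; px0_5 = 108; py0_5 = 152; px1_5 = 164; py1_5 = 296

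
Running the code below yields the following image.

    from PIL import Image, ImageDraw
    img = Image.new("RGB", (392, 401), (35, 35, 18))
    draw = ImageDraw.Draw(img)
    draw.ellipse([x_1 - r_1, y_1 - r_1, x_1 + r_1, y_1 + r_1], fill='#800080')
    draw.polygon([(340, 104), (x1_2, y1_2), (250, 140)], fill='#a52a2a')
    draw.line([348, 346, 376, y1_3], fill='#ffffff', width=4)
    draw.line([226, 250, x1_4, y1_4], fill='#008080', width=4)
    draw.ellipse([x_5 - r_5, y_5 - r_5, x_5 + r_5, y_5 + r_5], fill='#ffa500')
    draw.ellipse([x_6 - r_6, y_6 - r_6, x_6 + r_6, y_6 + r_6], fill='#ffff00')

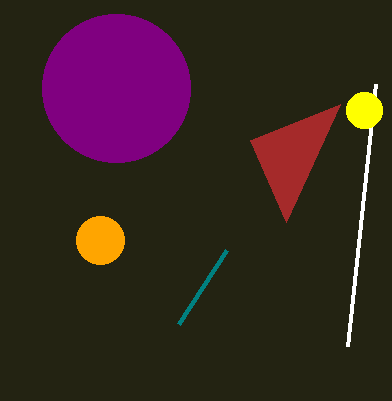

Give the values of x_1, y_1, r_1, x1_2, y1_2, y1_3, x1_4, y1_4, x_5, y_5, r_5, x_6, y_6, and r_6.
x_1 = 116, y_1 = 88, r_1 = 74, x1_2 = 286, y1_2 = 222, y1_3 = 84, x1_4 = 178, y1_4 = 324, x_5 = 100, y_5 = 240, r_5 = 24, x_6 = 364, y_6 = 110, r_6 = 18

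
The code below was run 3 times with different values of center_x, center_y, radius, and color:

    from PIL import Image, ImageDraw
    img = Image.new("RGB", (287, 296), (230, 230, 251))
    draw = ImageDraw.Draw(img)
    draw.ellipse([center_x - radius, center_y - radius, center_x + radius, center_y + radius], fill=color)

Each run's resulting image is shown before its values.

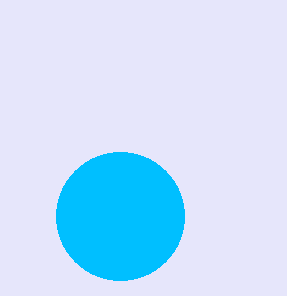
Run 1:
center_x = 120
center_y = 216
radius = 64
color = 'deepskyblue'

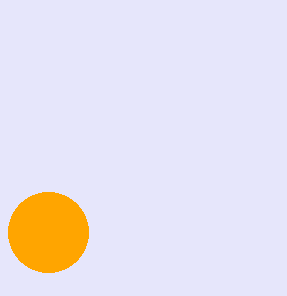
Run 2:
center_x = 48
center_y = 232
radius = 40
color = 'orange'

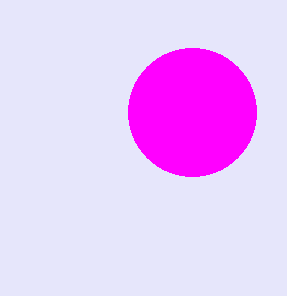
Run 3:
center_x = 192
center_y = 112
radius = 64
color = 'magenta'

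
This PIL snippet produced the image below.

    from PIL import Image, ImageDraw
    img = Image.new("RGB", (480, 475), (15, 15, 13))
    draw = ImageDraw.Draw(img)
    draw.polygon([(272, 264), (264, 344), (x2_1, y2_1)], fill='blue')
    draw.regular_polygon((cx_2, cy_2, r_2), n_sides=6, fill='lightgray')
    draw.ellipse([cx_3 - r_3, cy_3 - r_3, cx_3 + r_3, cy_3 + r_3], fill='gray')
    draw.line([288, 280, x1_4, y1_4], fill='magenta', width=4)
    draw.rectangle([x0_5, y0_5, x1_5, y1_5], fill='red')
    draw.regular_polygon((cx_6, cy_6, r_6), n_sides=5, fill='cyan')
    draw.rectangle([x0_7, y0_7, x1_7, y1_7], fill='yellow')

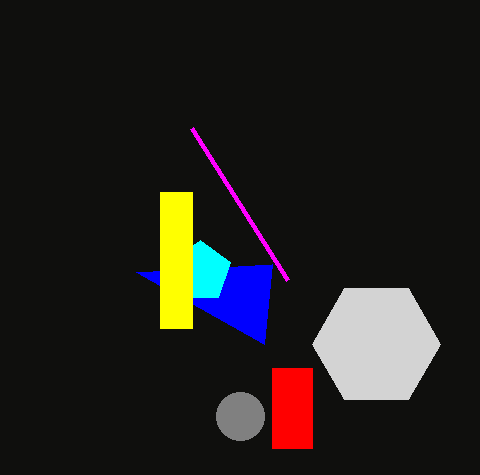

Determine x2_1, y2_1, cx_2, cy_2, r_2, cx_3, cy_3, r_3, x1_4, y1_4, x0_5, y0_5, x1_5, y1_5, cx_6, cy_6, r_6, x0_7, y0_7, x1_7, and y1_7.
x2_1 = 136; y2_1 = 272; cx_2 = 376; cy_2 = 344; r_2 = 64; cx_3 = 240; cy_3 = 416; r_3 = 24; x1_4 = 192; y1_4 = 128; x0_5 = 272; y0_5 = 368; x1_5 = 312; y1_5 = 448; cx_6 = 200; cy_6 = 272; r_6 = 32; x0_7 = 160; y0_7 = 192; x1_7 = 192; y1_7 = 328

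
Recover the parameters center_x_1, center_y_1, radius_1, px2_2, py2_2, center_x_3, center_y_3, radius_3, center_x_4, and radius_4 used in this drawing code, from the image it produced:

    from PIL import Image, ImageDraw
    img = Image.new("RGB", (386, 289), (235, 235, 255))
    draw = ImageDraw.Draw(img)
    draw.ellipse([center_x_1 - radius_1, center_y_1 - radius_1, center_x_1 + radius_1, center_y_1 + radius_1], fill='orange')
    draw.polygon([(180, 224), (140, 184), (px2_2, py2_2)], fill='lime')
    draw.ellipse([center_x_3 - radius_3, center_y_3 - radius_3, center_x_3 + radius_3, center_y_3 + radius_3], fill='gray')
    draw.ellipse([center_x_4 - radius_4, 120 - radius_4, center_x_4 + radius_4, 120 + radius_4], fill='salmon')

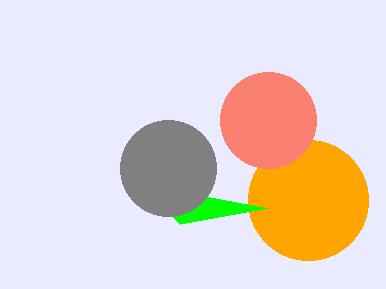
center_x_1 = 308
center_y_1 = 200
radius_1 = 60
px2_2 = 268
py2_2 = 208
center_x_3 = 168
center_y_3 = 168
radius_3 = 48
center_x_4 = 268
radius_4 = 48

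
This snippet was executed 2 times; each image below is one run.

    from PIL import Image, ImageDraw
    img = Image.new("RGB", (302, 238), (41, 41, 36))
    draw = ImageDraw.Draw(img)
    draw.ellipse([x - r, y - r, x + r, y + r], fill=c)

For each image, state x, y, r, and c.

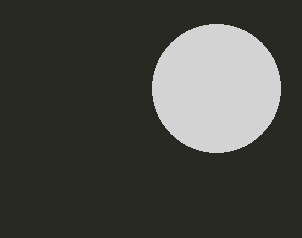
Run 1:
x = 216
y = 88
r = 64
c = 'lightgray'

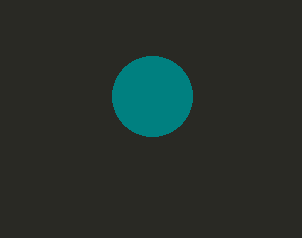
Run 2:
x = 152; y = 96; r = 40; c = 'teal'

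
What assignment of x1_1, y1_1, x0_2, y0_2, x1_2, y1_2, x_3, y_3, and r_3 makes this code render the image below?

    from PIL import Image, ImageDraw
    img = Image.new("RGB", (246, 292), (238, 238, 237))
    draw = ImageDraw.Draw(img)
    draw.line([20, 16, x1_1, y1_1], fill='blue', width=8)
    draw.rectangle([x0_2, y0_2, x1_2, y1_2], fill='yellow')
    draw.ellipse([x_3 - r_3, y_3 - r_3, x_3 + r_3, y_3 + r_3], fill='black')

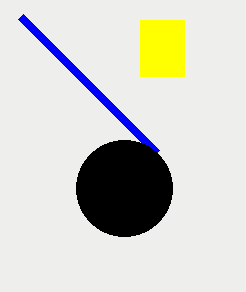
x1_1 = 156
y1_1 = 152
x0_2 = 140
y0_2 = 20
x1_2 = 184
y1_2 = 76
x_3 = 124
y_3 = 188
r_3 = 48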